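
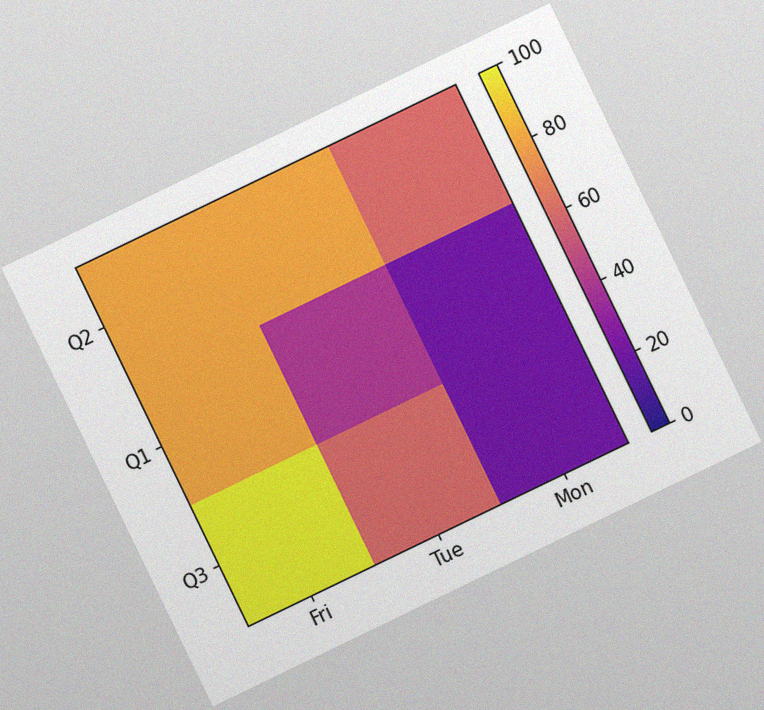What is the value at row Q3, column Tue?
The chart is tilted about 26° counter-clockwise, with some photo noise. Matching cell (Q3, Tue) against the colorbar gives 60.

60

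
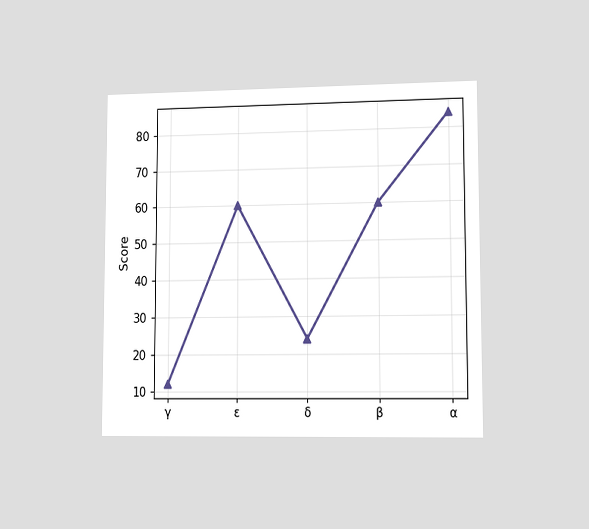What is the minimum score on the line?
12

The chart is viewed at a slight angle. The lowest point is at γ, and reading across to the y-axis gives 12.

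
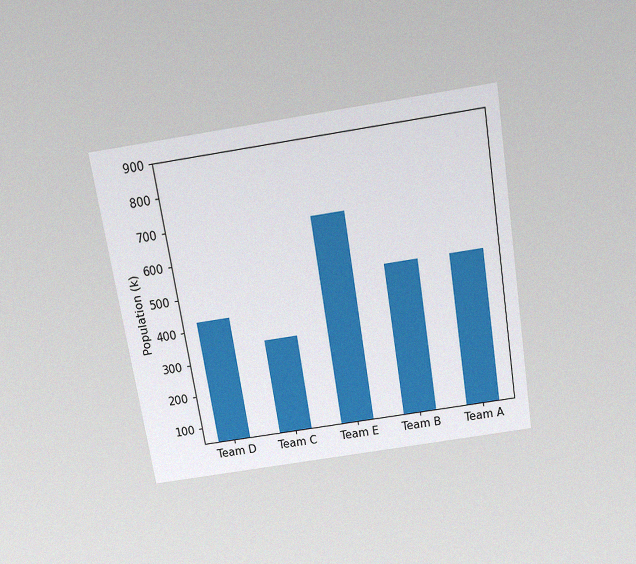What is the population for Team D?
425k

The chart is tilted about 9° counter-clockwise and viewed slightly from above, with some photo noise. Reading along the chart's y-axis, the Team D bar reaches 425k.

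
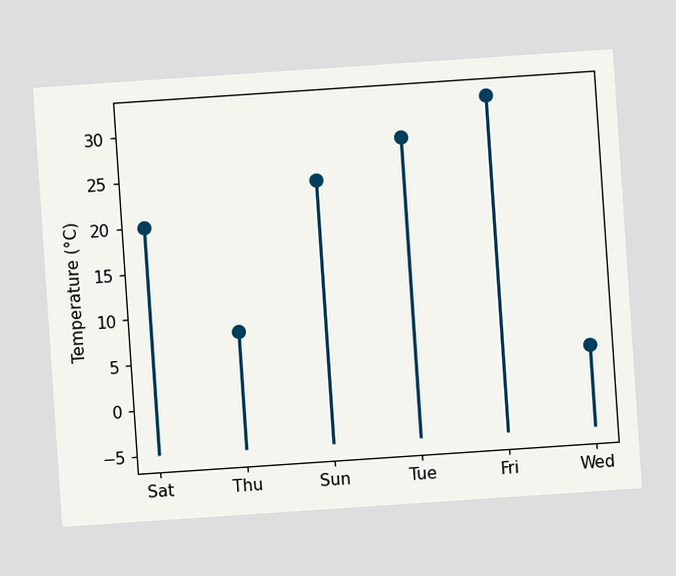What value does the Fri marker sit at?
The chart is tilted about 4° counter-clockwise. The Fri marker sits at 32°C.

32°C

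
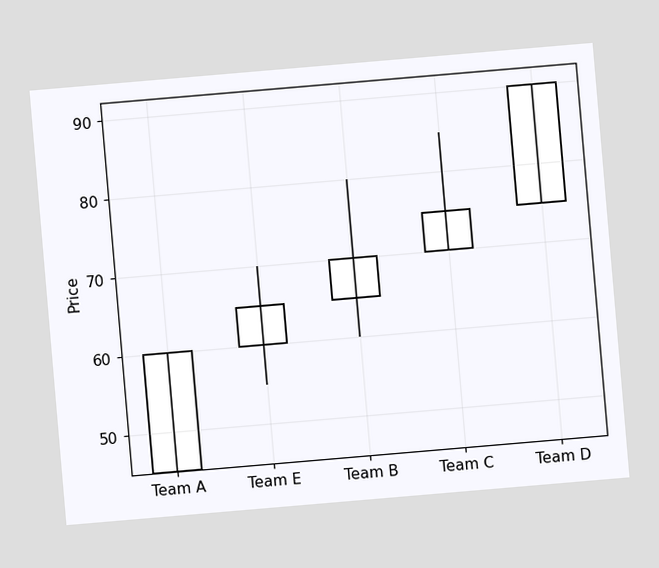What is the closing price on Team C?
75

The chart is tilted about 5° counter-clockwise. The Team C candle closes at 75.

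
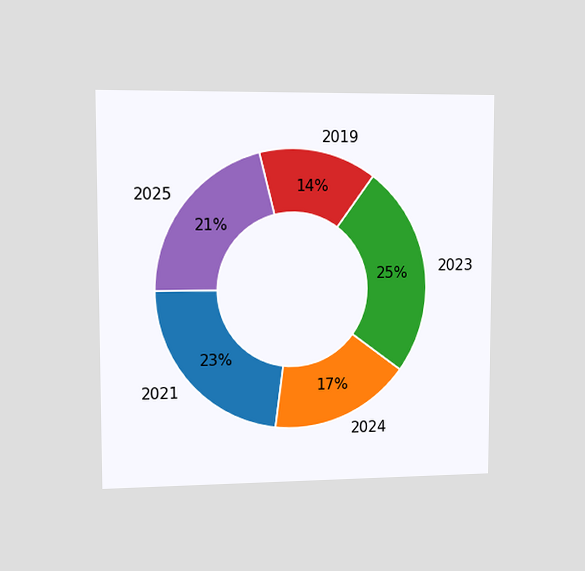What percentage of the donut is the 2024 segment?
The chart is viewed slightly from the left. The 2024 segment takes up 17% of the ring.

17%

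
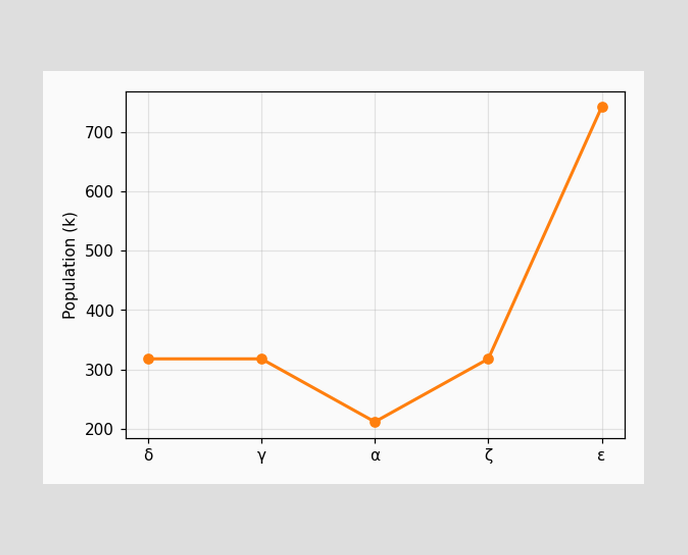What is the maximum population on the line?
742k

The highest point is at ε, and reading across to the y-axis gives 742k.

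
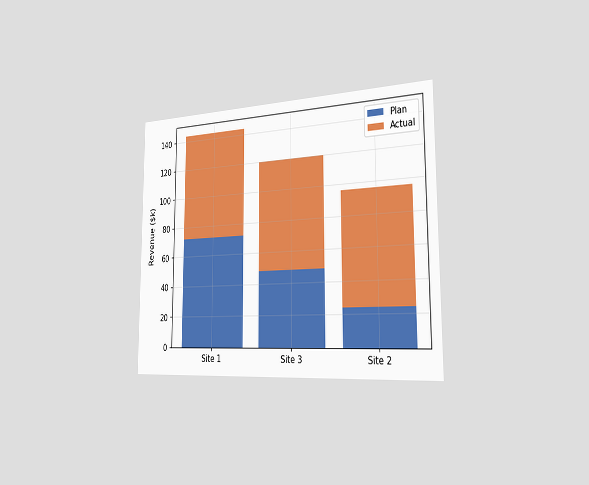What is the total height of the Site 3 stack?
$120k

The chart is viewed slightly from the right. The Site 3 stack's top reaches $120k on the y-axis.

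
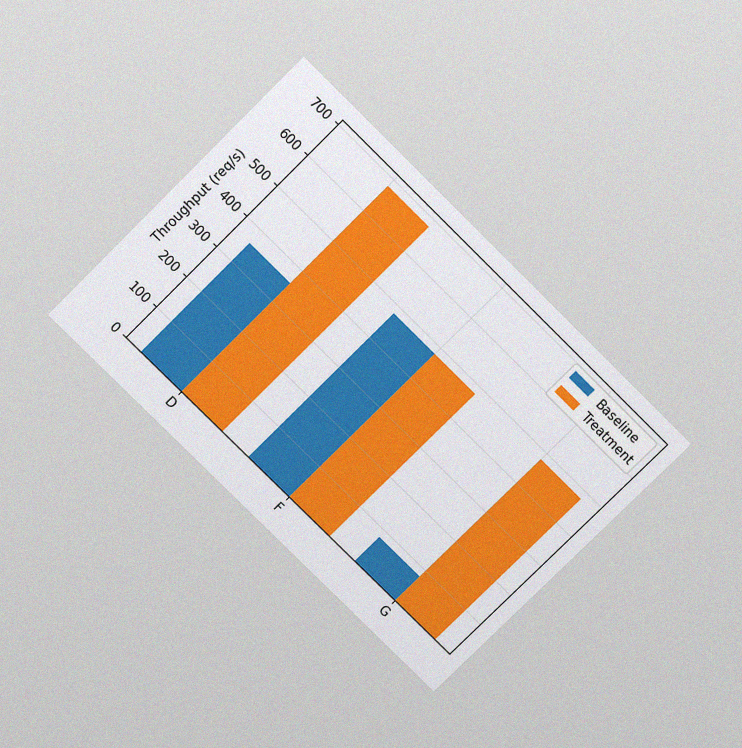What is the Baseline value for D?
360req/s

The chart is tilted about 45° clockwise and viewed slightly from above, with some photo noise. The Baseline bar at D reaches 360req/s on the y-axis.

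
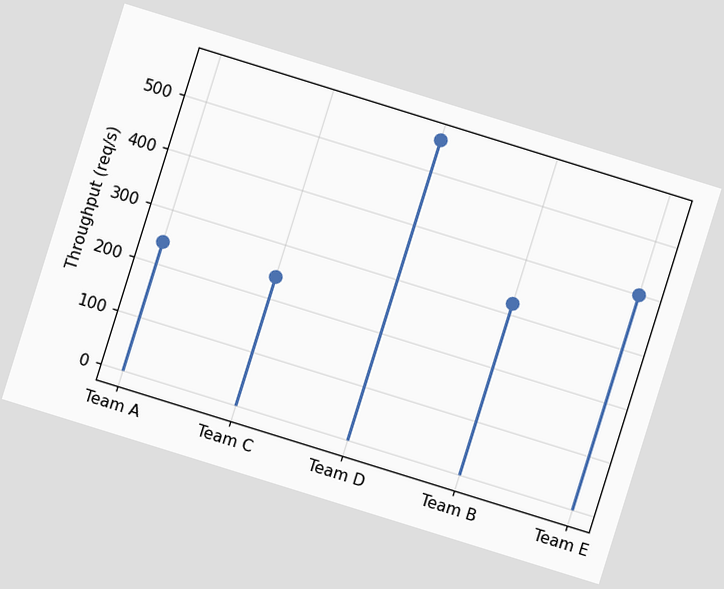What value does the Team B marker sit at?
The chart is tilted about 17° clockwise. The Team B marker sits at 320req/s.

320req/s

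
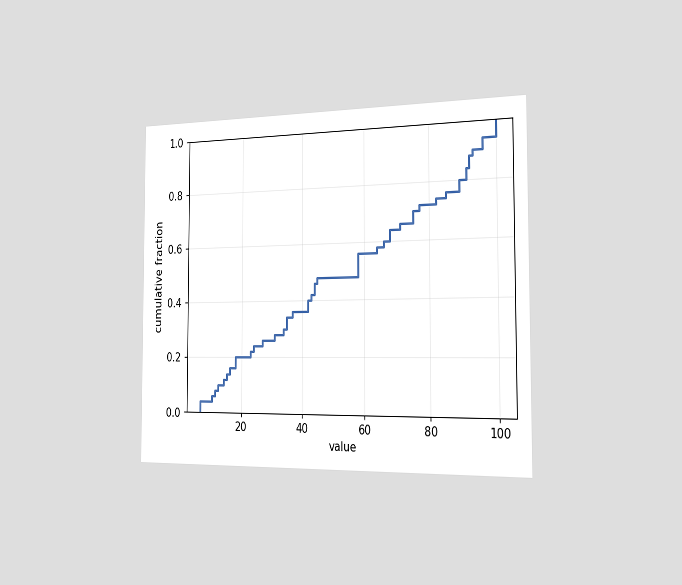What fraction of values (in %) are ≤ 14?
12%

The chart is viewed slightly from the right. At x=14 the ECDF step is at 12%.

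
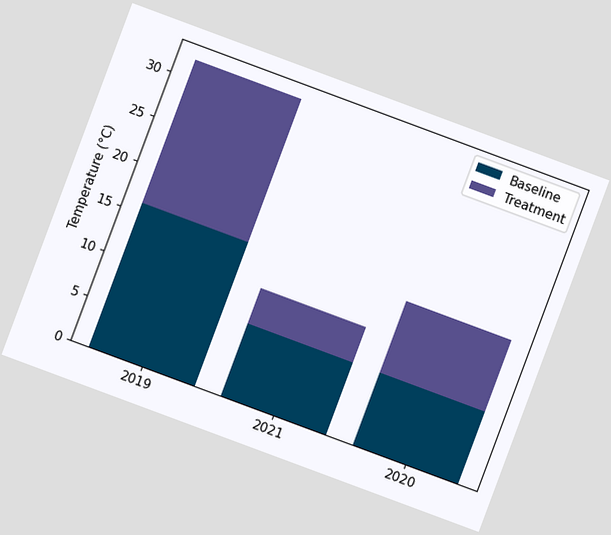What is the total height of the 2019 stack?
32°C

The chart is tilted about 20° clockwise. The 2019 stack's top reaches 32°C on the y-axis.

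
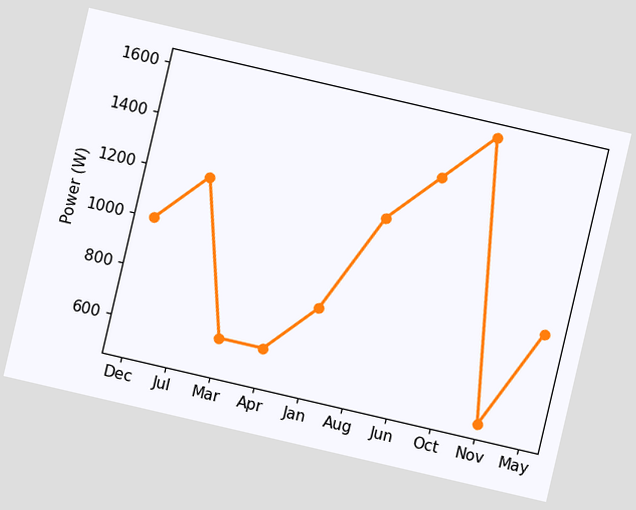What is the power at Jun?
1400W

The chart is tilted about 13° clockwise. At Jun, the line is at 1400W.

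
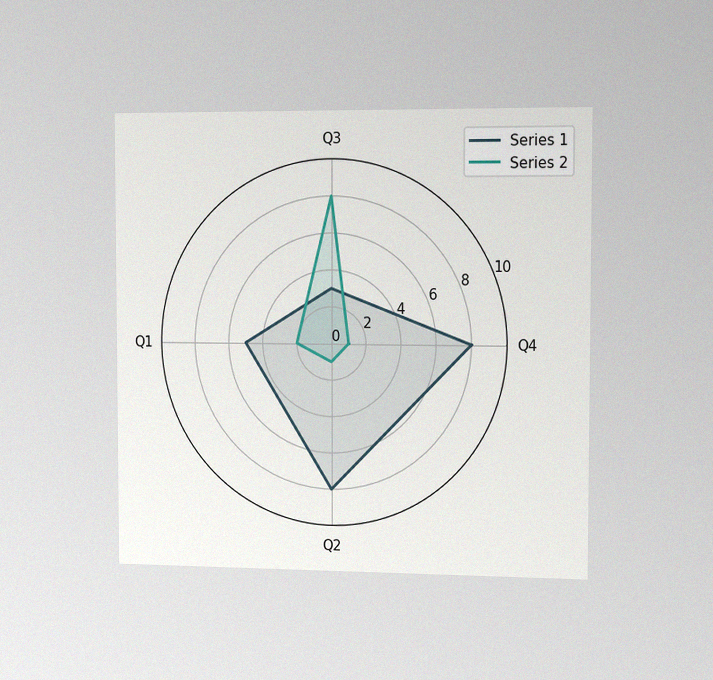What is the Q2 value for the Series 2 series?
1

The chart is viewed slightly from the right, with some photo noise. On the Q2 axis, Series 2 reaches 1.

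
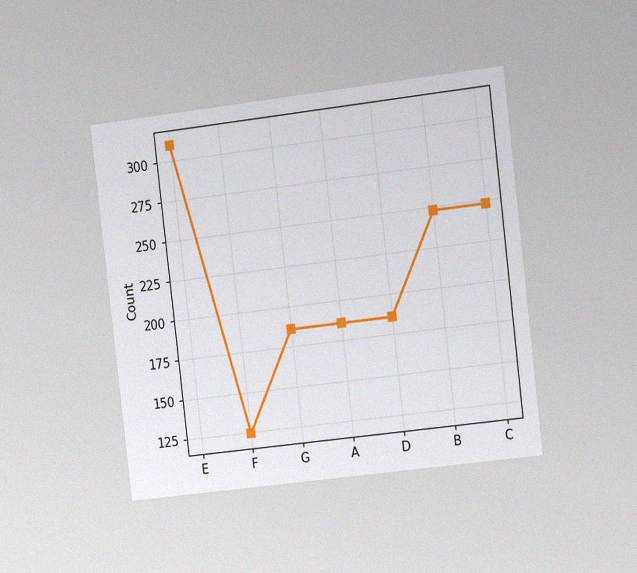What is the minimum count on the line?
The chart is tilted about 7° counter-clockwise and viewed slightly from the right, with some photo noise. The lowest point is at F, and reading across to the y-axis gives 124.

124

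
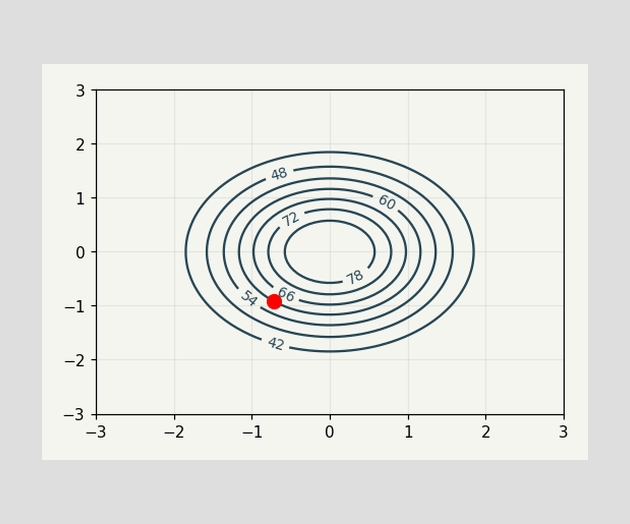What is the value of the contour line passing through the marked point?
60

The marked point sits on the contour labelled 60.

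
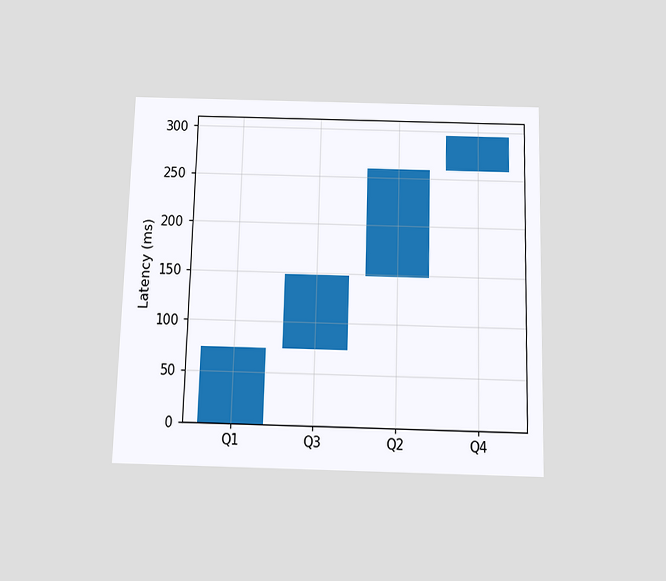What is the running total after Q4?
The chart is viewed slightly from below. After Q4 the running total reaches 296ms.

296ms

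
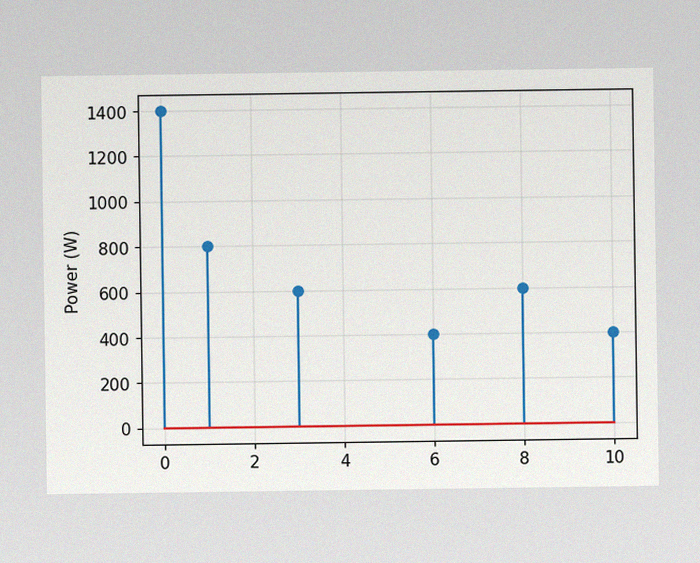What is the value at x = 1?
The image has some photo noise and uneven lighting. The stem at x=1 reaches 800W.

800W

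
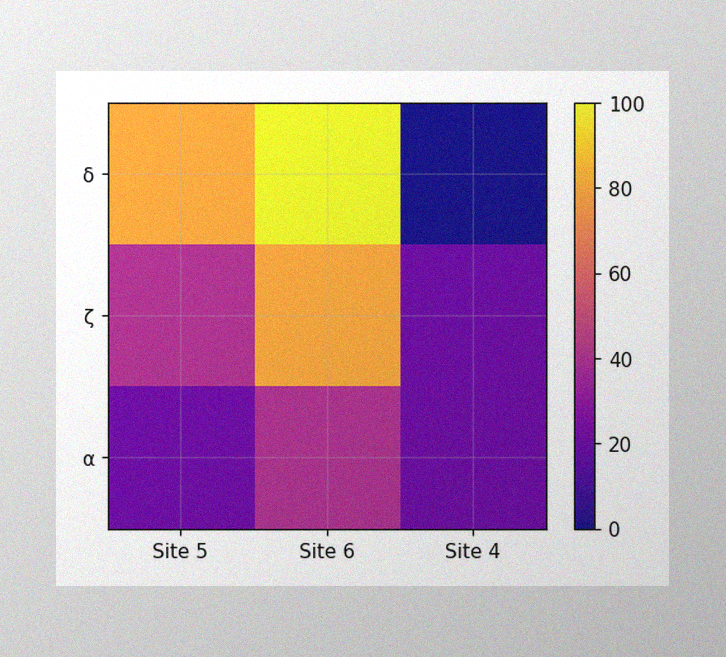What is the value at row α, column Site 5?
The image has some photo noise and uneven lighting. Matching cell (α, Site 5) against the colorbar gives 20.

20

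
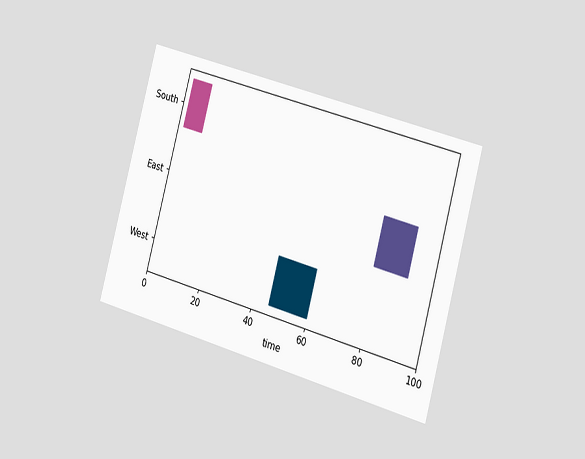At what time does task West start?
46

The chart is tilted about 15° clockwise and viewed slightly from the right. The West bar begins at t=46.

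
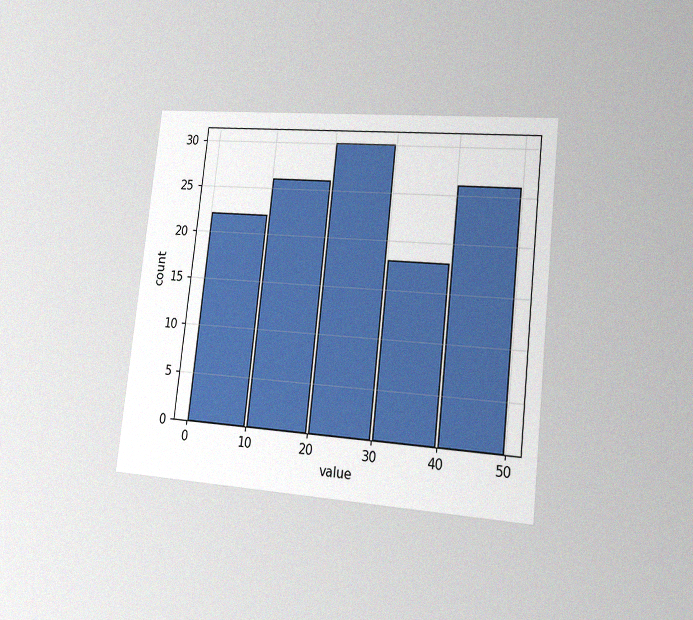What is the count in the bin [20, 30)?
30

The chart is tilted about 6° clockwise and viewed slightly from the right, with some photo noise. The [20, 30) bin has height 30.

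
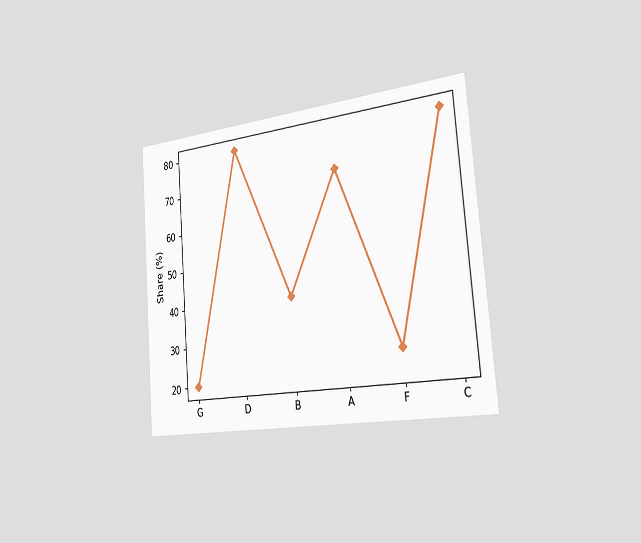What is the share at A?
70%

The chart is tilted about 5° counter-clockwise and viewed slightly from the right. At A, the line is at 70%.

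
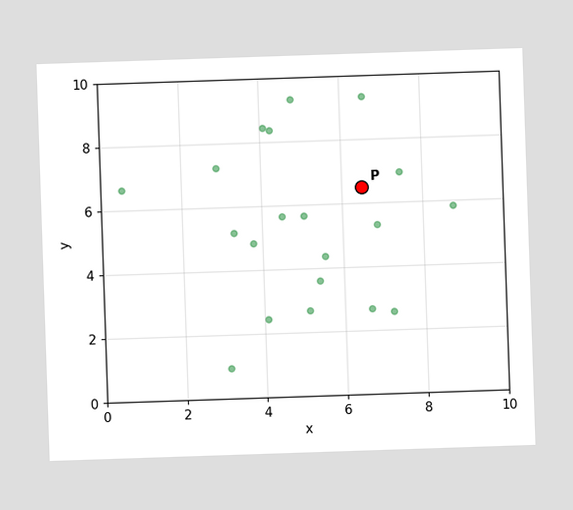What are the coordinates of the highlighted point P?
(6.5, 6.5)

Following the gridlines from P to each axis, P sits at (6.5, 6.5).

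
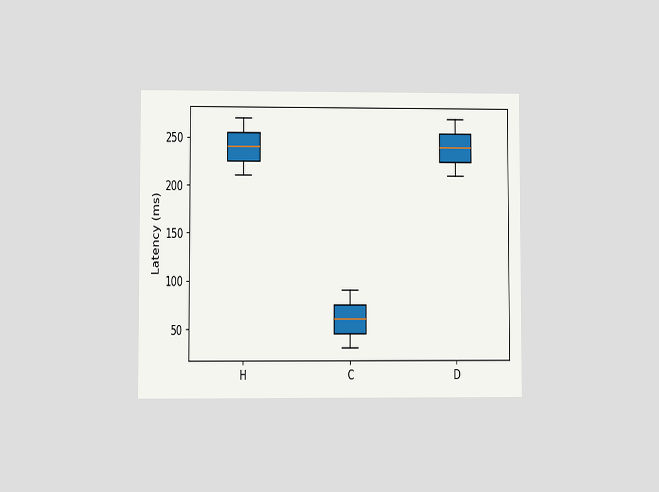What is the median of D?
240ms

The chart is viewed at a slight angle. The median line in the D box sits at 240ms.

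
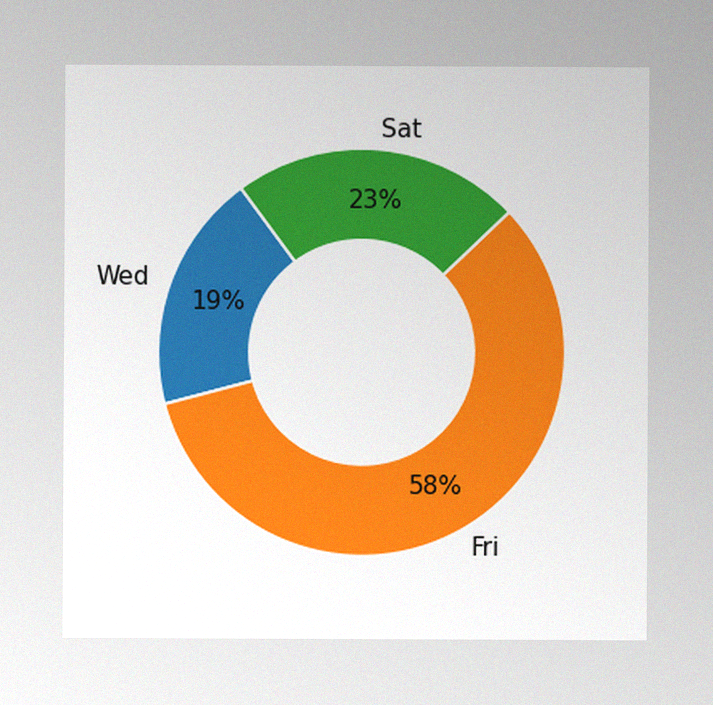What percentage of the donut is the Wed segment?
The image has some photo noise and uneven lighting. The Wed segment takes up 19% of the ring.

19%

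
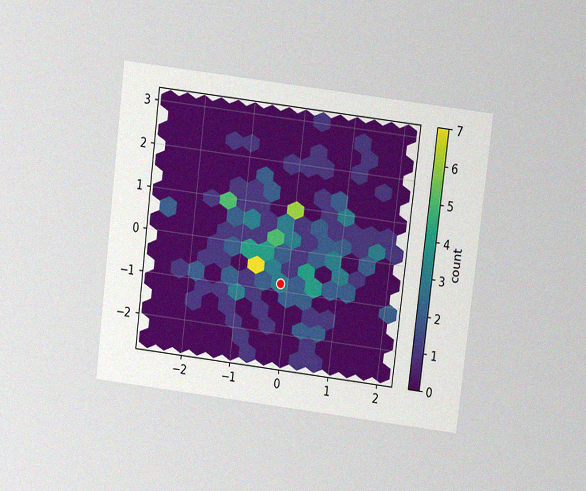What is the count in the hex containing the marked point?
3

The chart is tilted about 7° clockwise and viewed slightly from above, with some photo noise. The marked hex reads 3 on the colorbar.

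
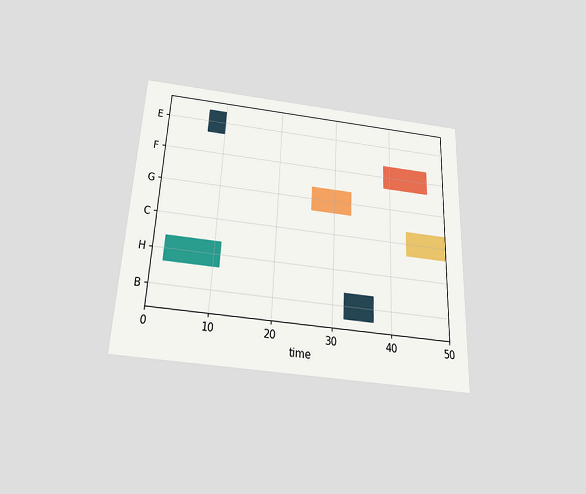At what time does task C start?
The chart is tilted about 3° clockwise and viewed slightly from below. The C bar begins at t=43.

43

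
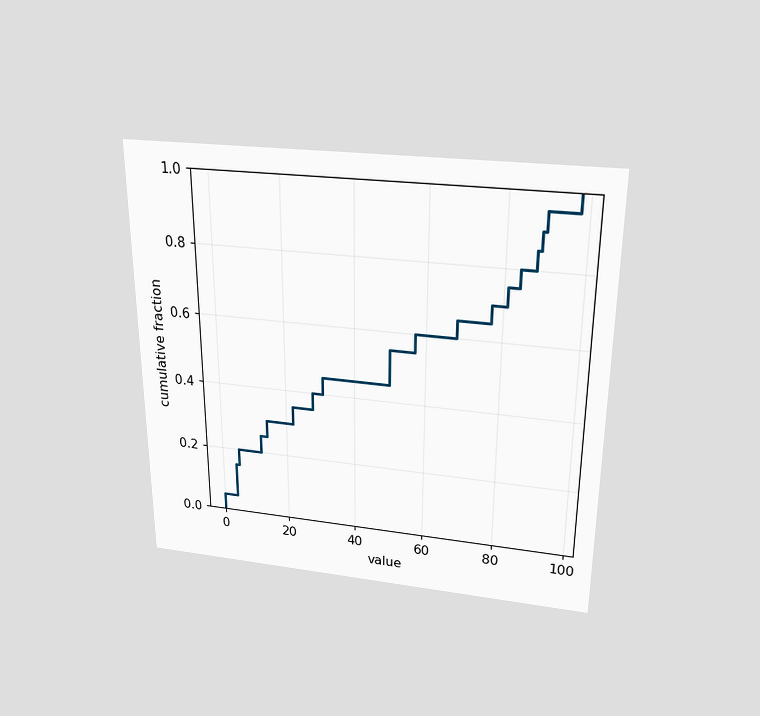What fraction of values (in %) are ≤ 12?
The chart is viewed slightly from above. At x=12 the ECDF step is at 25%.

25%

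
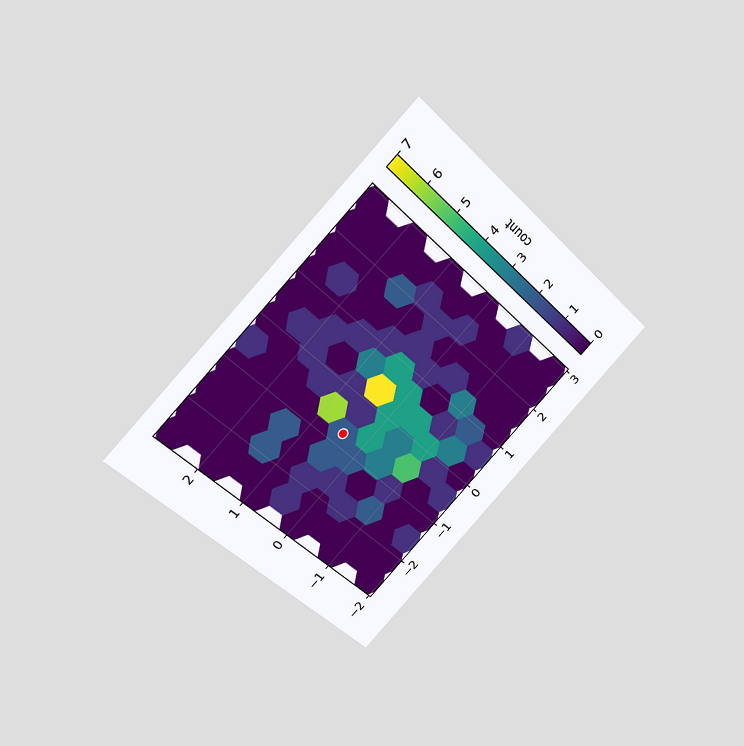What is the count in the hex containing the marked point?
2

The chart is tilted about 45° counter-clockwise and viewed at a slight angle. The marked hex reads 2 on the colorbar.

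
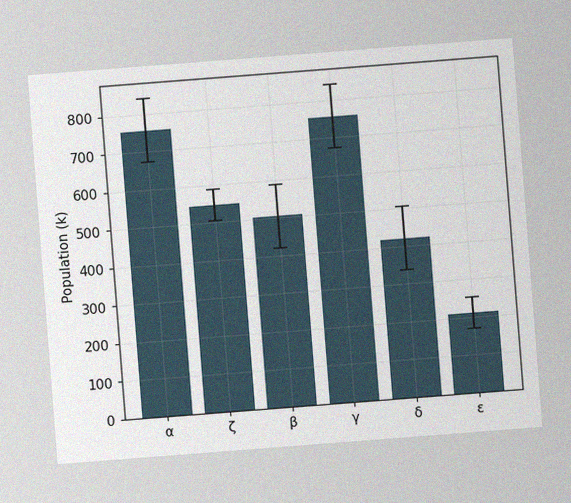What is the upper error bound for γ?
The chart is tilted about 4° counter-clockwise, with some photo noise. The γ bar's upper whisker reaches 840k.

840k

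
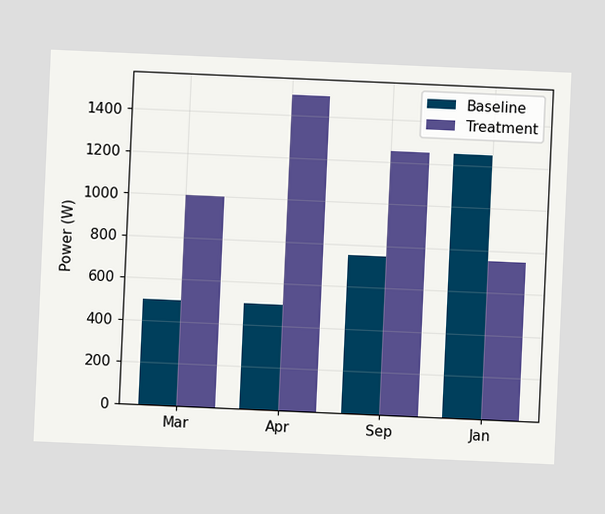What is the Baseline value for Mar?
500W

The chart is tilted about 3° clockwise. The Baseline bar at Mar reaches 500W on the y-axis.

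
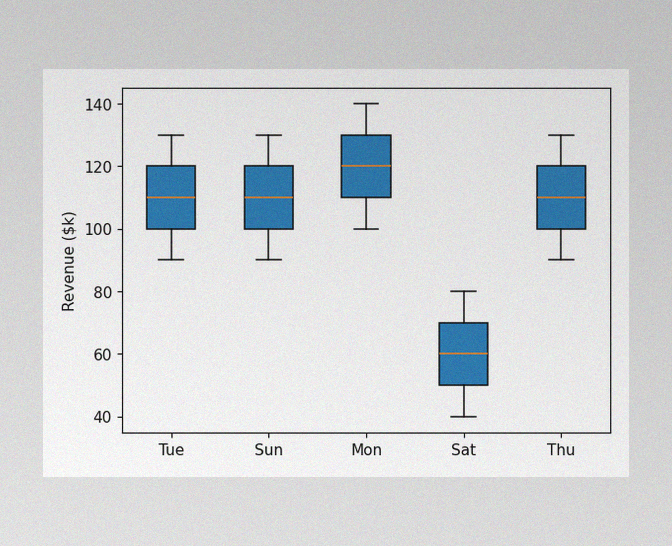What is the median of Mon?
The image has some photo noise and uneven lighting. The median line in the Mon box sits at $120k.

$120k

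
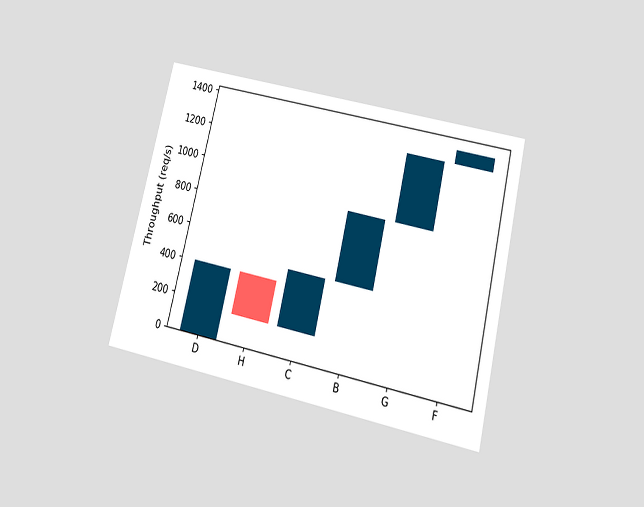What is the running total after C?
480req/s

The chart is tilted about 13° clockwise and viewed slightly from below. After C the running total reaches 480req/s.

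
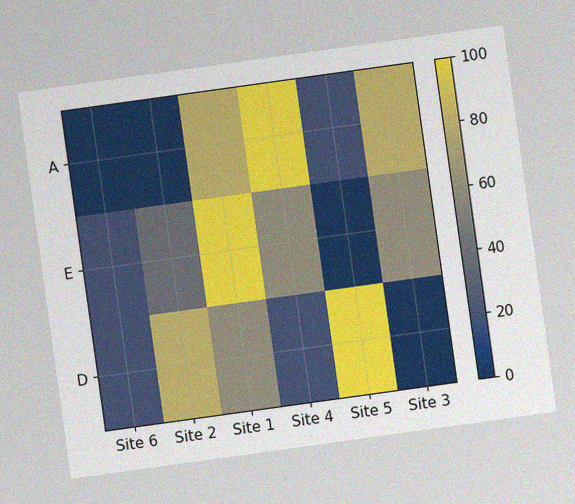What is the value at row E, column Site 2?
40

The chart is tilted about 8° counter-clockwise, with some photo noise. Matching cell (E, Site 2) against the colorbar gives 40.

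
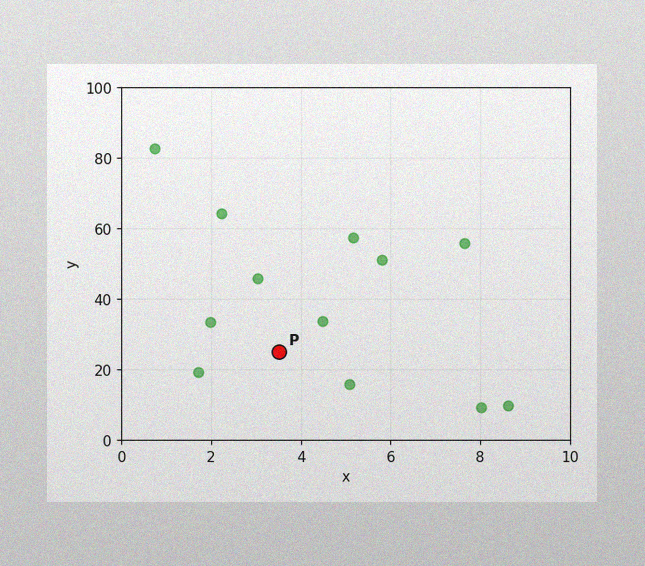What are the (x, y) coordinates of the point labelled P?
The image has some photo noise and uneven lighting. Following the gridlines from P to each axis, P sits at (3.5, 25).

(3.5, 25)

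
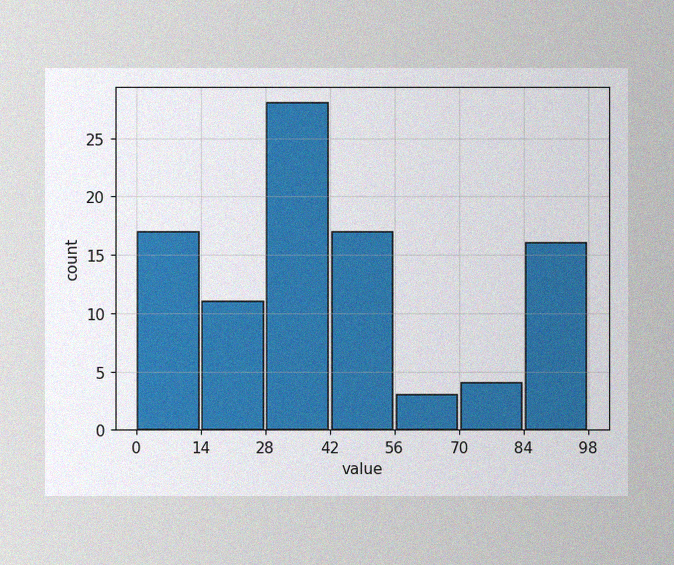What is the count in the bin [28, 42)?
The image has some photo noise and uneven lighting. The [28, 42) bin has height 28.

28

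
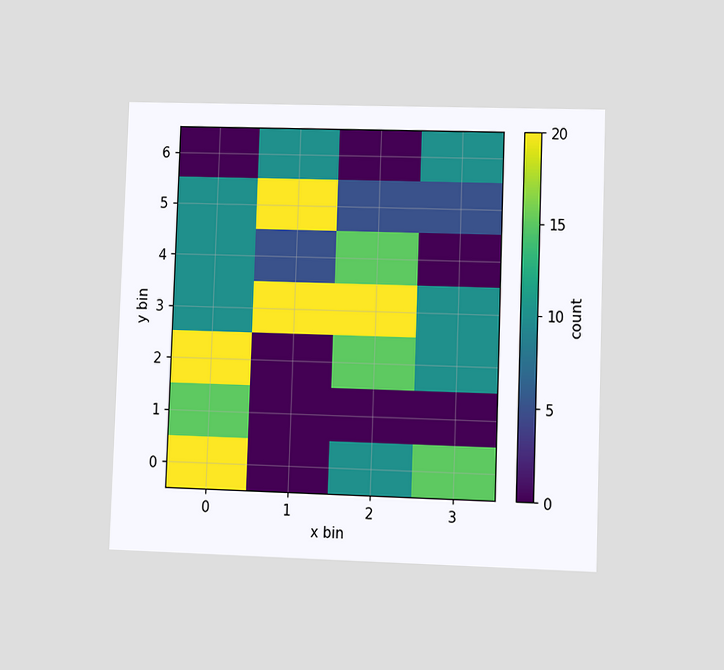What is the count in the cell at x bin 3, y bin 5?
The chart is viewed at a slight angle. Matching the cell (3, 5) against the colorbar gives 5.

5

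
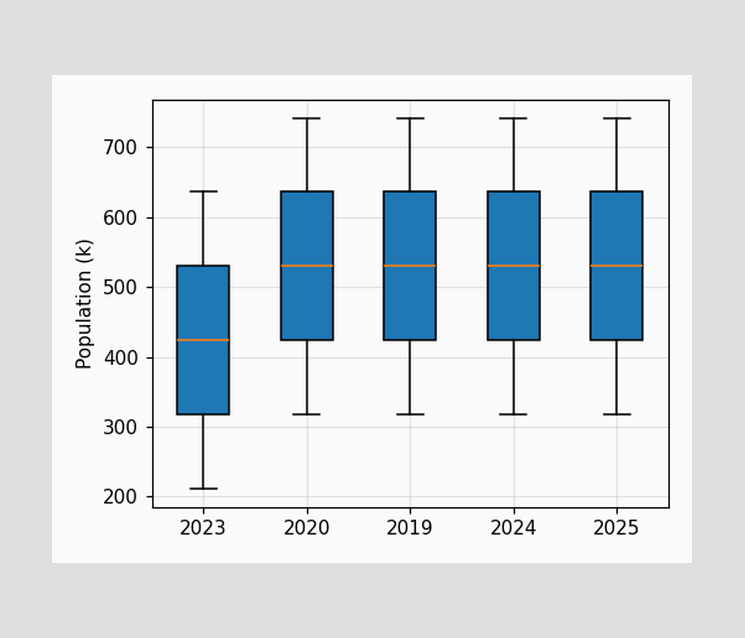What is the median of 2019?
530k

The median line in the 2019 box sits at 530k.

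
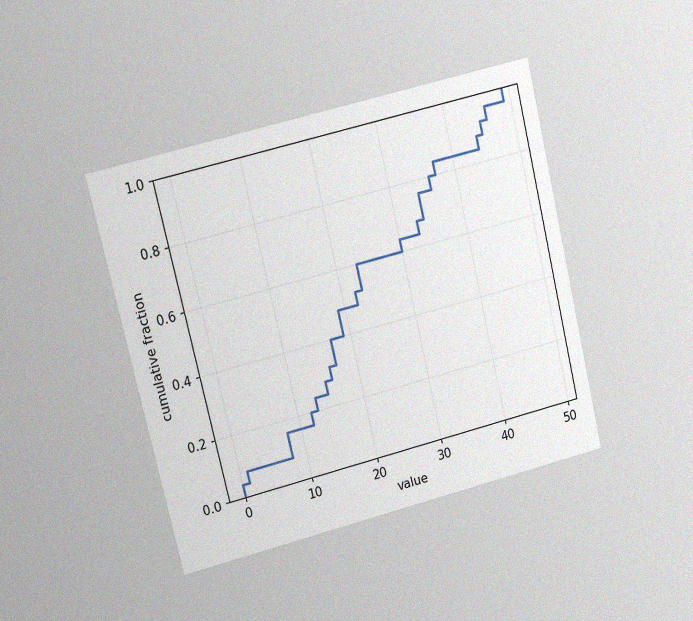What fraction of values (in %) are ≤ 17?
40%

The chart is tilted about 14° counter-clockwise and viewed at a slight angle, with some photo noise. At x=17 the ECDF step is at 40%.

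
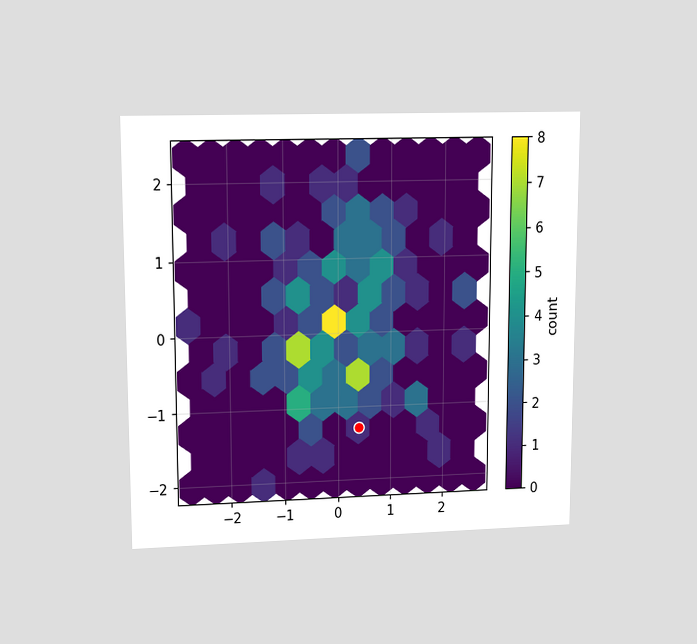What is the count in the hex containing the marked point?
The chart is viewed at a slight angle. The marked hex reads 1 on the colorbar.

1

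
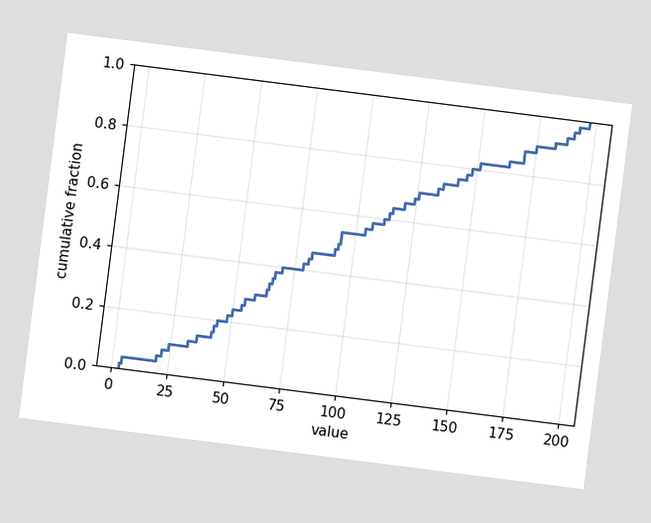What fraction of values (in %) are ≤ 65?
The chart is tilted about 7° clockwise. At x=65 the ECDF step is at 34%.

34%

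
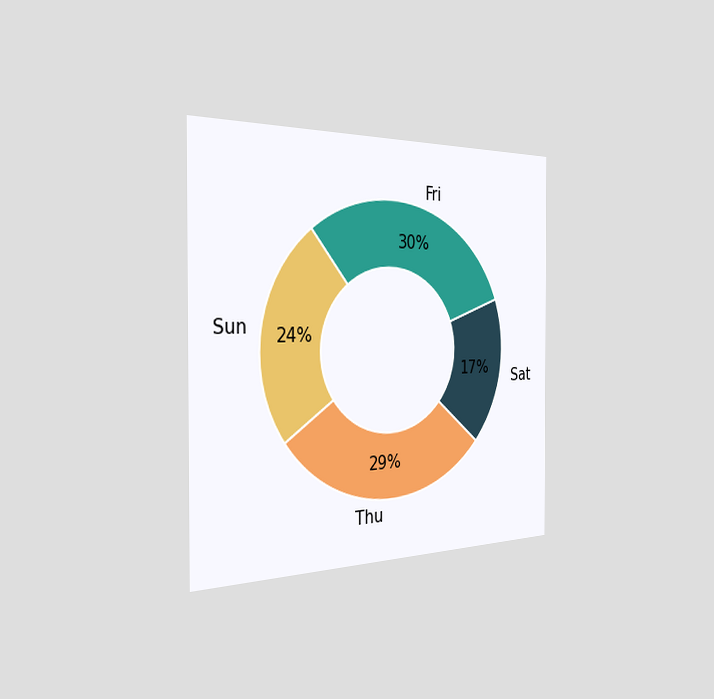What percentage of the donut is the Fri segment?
30%

The chart is viewed slightly from the left. The Fri segment takes up 30% of the ring.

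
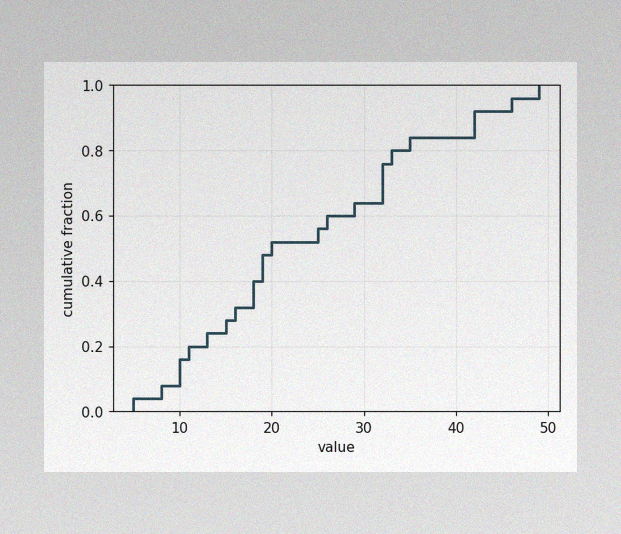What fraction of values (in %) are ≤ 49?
The image has some photo noise and uneven lighting. At x=49 the ECDF step is at 100%.

100%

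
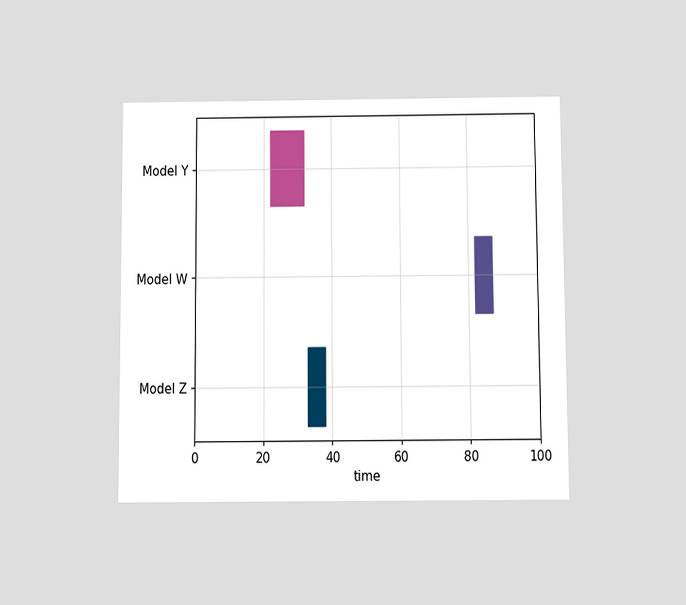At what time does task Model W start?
The chart is viewed slightly from below. The Model W bar begins at t=82.

82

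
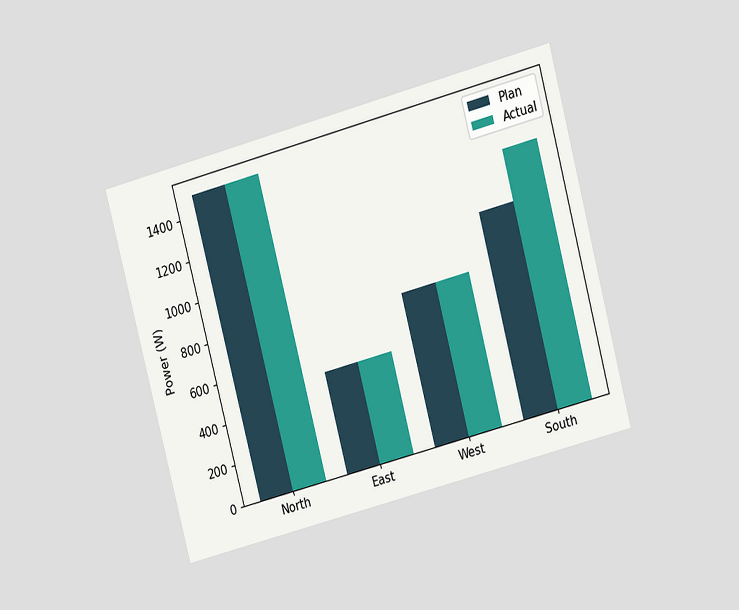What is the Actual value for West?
750W

The chart is tilted about 15° counter-clockwise and viewed at a slight angle. The Actual bar at West reaches 750W on the y-axis.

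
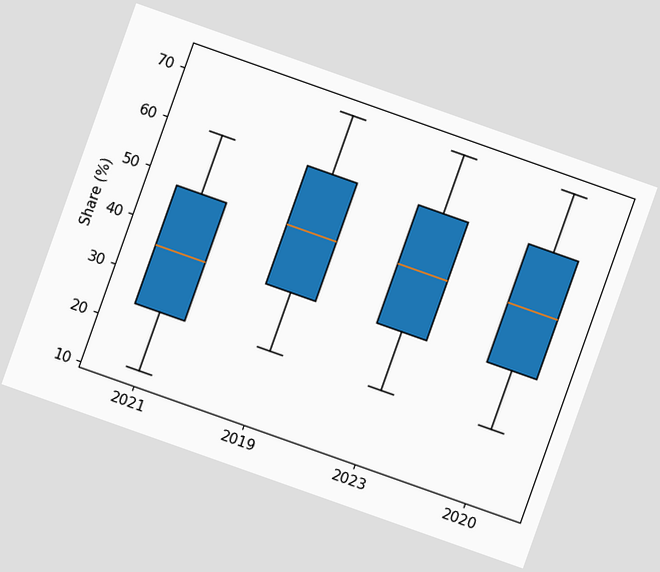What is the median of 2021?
The chart is tilted about 19° clockwise. The median line in the 2021 box sits at 36%.

36%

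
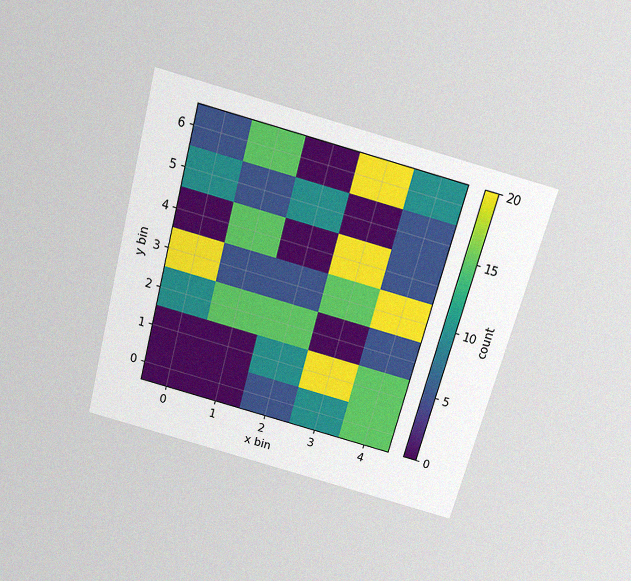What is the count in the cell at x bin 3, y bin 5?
0

The chart is tilted about 15° clockwise and viewed slightly from above, with some photo noise. Matching the cell (3, 5) against the colorbar gives 0.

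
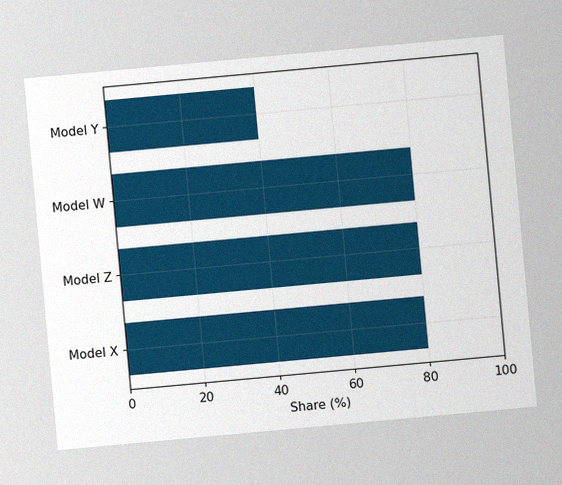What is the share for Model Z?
80%

The chart is tilted about 5° counter-clockwise, with some photo noise. Reading along the chart's x-axis, the Model Z bar reaches 80%.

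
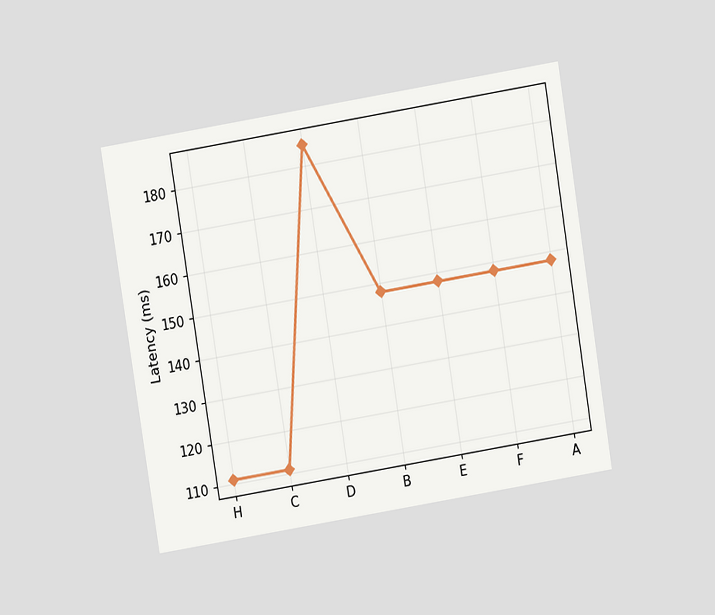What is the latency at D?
185ms

The chart is tilted about 9° counter-clockwise and viewed at a slight angle. At D, the line is at 185ms.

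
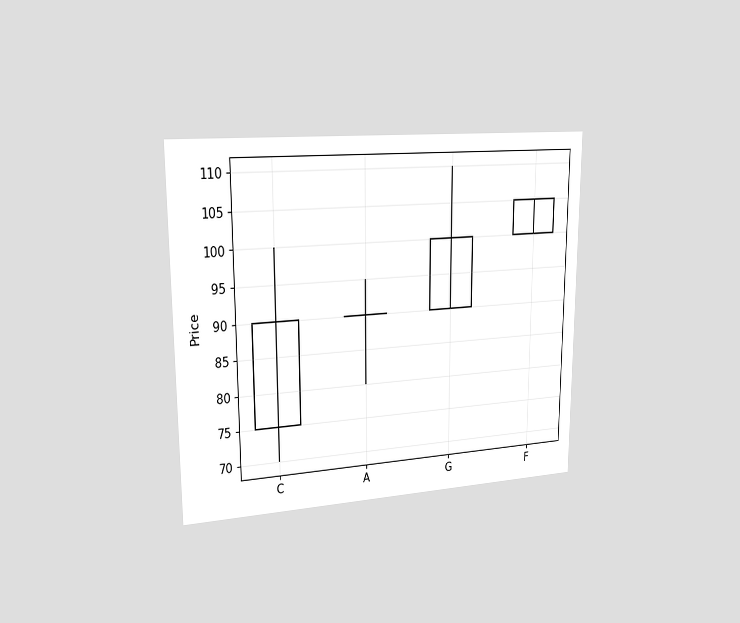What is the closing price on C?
The chart is viewed slightly from the left. The C candle closes at 90.

90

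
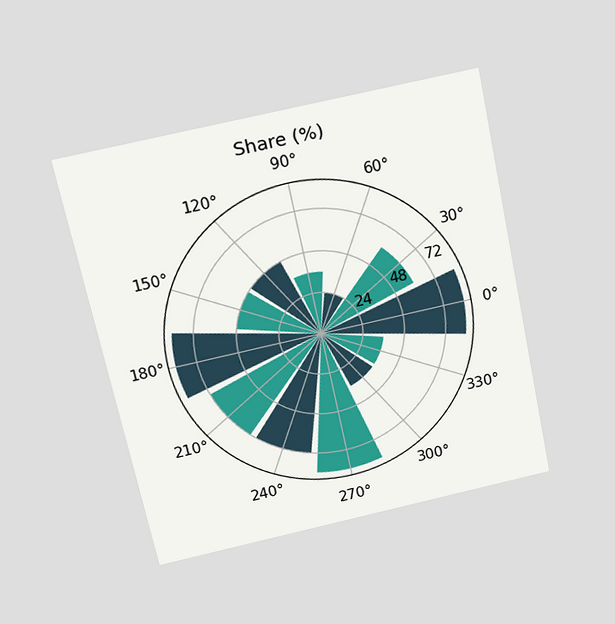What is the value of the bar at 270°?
The chart is tilted about 12° counter-clockwise and viewed slightly from above. The bar at 270° reaches 84% on the radial axis.

84%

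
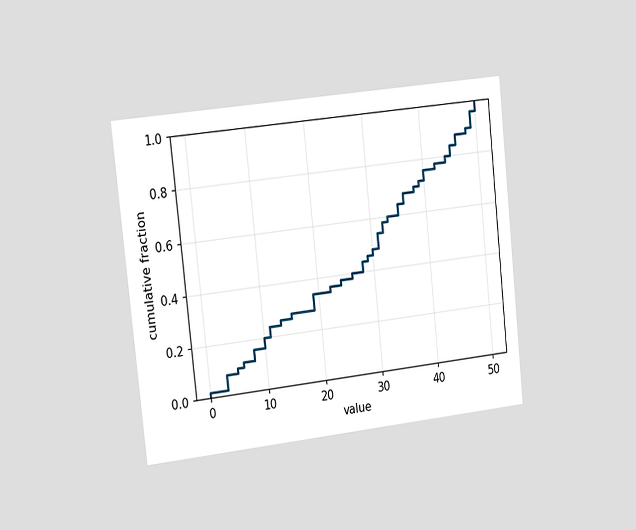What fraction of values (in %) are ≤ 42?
The chart is tilted about 6° counter-clockwise and viewed slightly from the left. At x=42 the ECDF step is at 78%.

78%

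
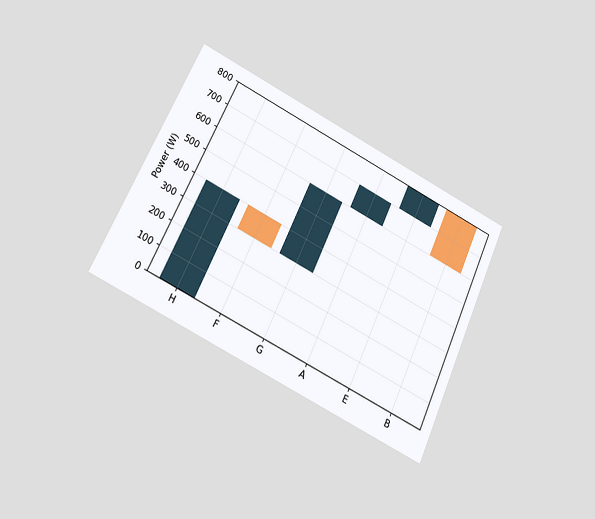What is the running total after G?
The chart is tilted about 25° clockwise and viewed at a slight angle. After G the running total reaches 600W.

600W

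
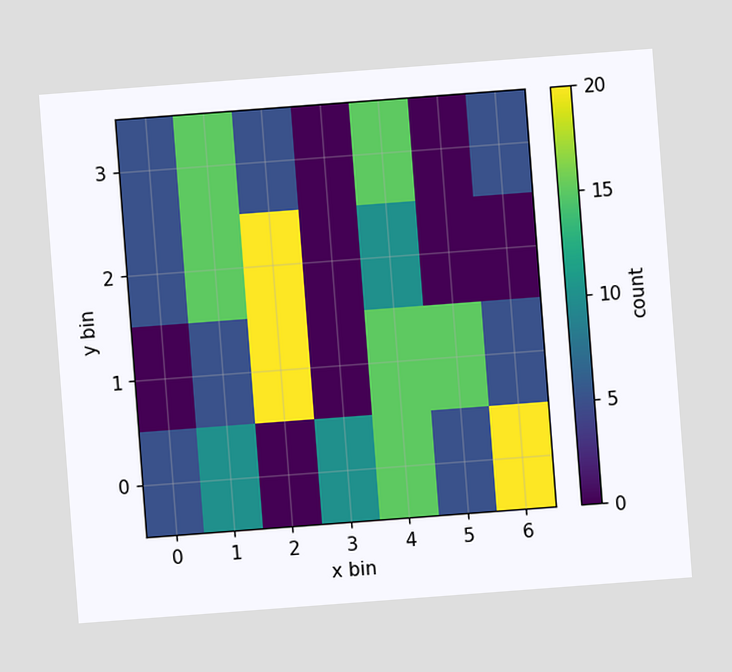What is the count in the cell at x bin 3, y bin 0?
The chart is tilted about 4° counter-clockwise. Matching the cell (3, 0) against the colorbar gives 10.

10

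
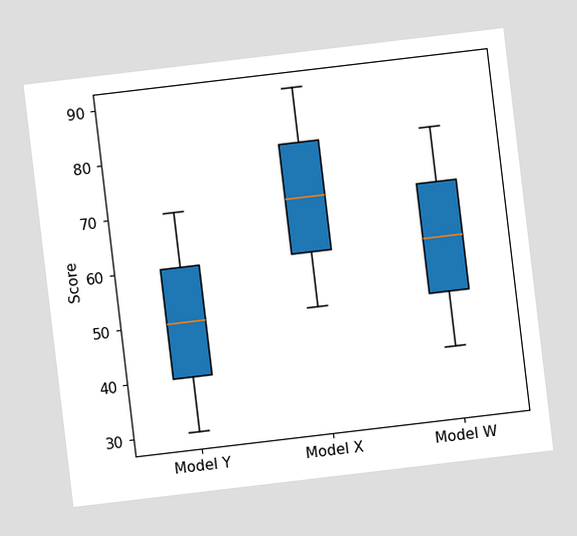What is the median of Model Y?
50

The chart is tilted about 7° counter-clockwise. The median line in the Model Y box sits at 50.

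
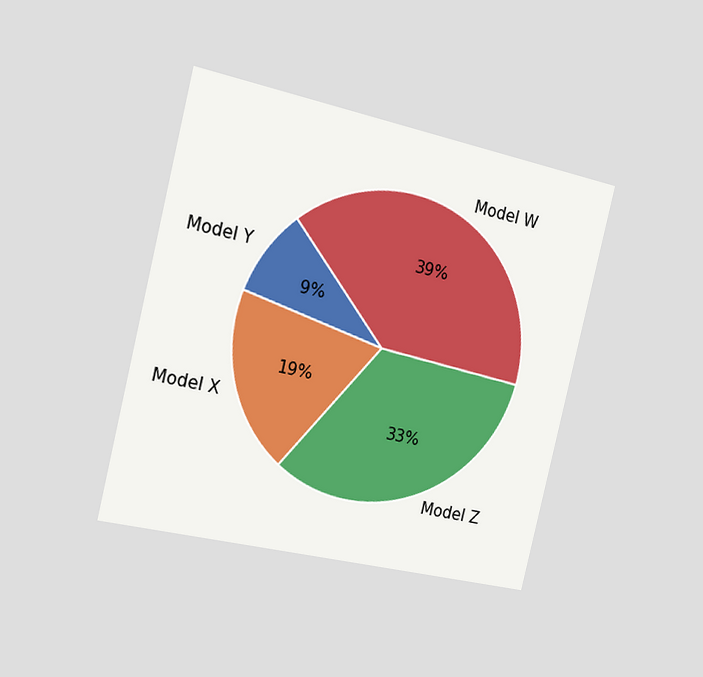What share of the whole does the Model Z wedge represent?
33%

The chart is tilted about 14° clockwise and viewed slightly from the left. The Model Z slice takes up 33% of the pie.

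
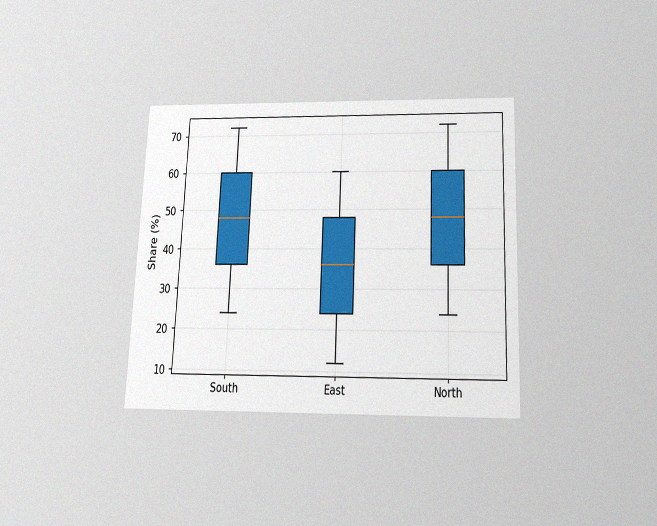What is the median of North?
The chart is tilted about 2° clockwise and viewed slightly from below, with some photo noise. The median line in the North box sits at 48%.

48%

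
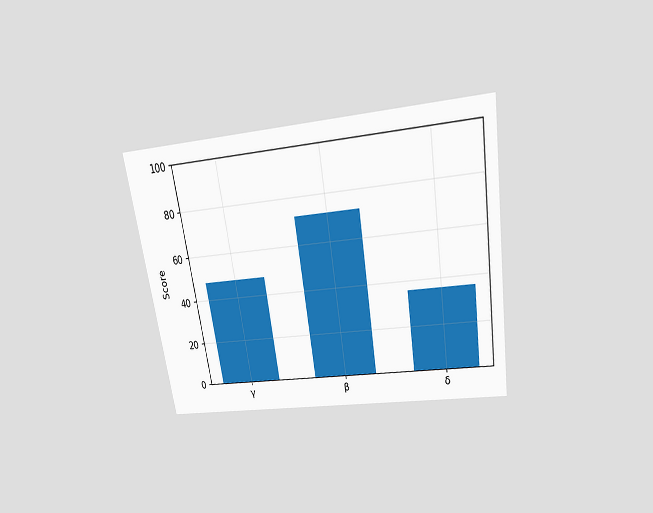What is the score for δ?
36

The chart is tilted about 9° counter-clockwise and viewed slightly from above. Reading along the chart's y-axis, the δ bar reaches 36.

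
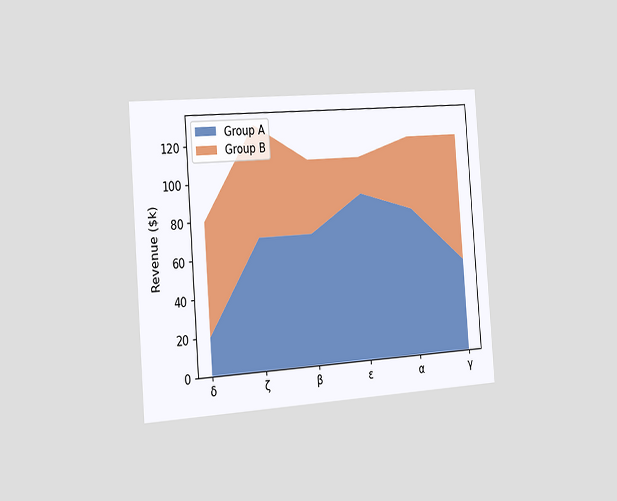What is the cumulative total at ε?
The chart is tilted about 4° counter-clockwise and viewed slightly from the left. The stacked total at ε reaches $110k.

$110k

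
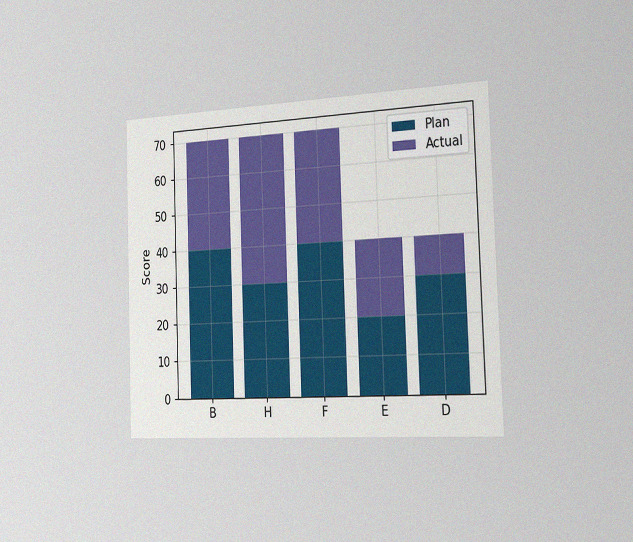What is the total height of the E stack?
40

The chart is viewed slightly from the right, with some photo noise. The E stack's top reaches 40 on the y-axis.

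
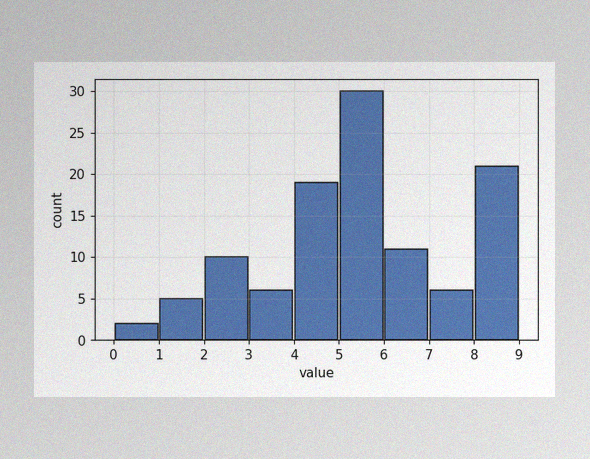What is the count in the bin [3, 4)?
6

The image has some photo noise and uneven lighting. The [3, 4) bin has height 6.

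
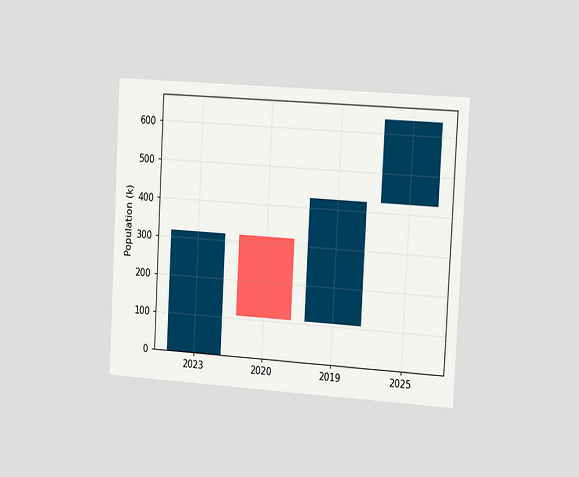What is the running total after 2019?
424k

The chart is tilted about 3° clockwise and viewed slightly from the right. After 2019 the running total reaches 424k.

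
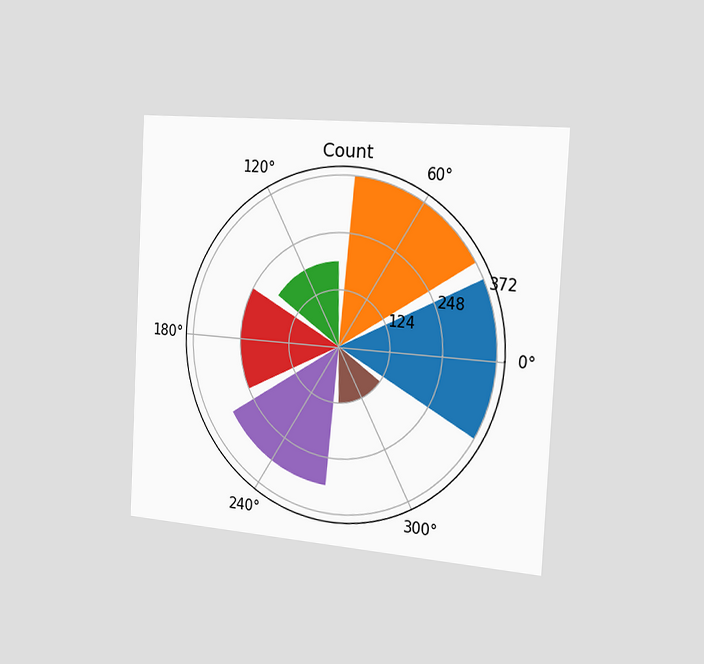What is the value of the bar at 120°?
The chart is tilted about 3° clockwise and viewed slightly from the right. The bar at 120° reaches 186 on the radial axis.

186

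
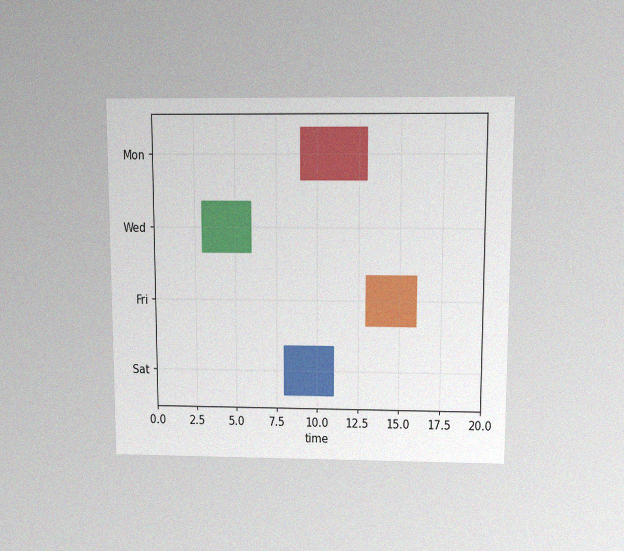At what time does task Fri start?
13

The chart is viewed slightly from above, with some photo noise. The Fri bar begins at t=13.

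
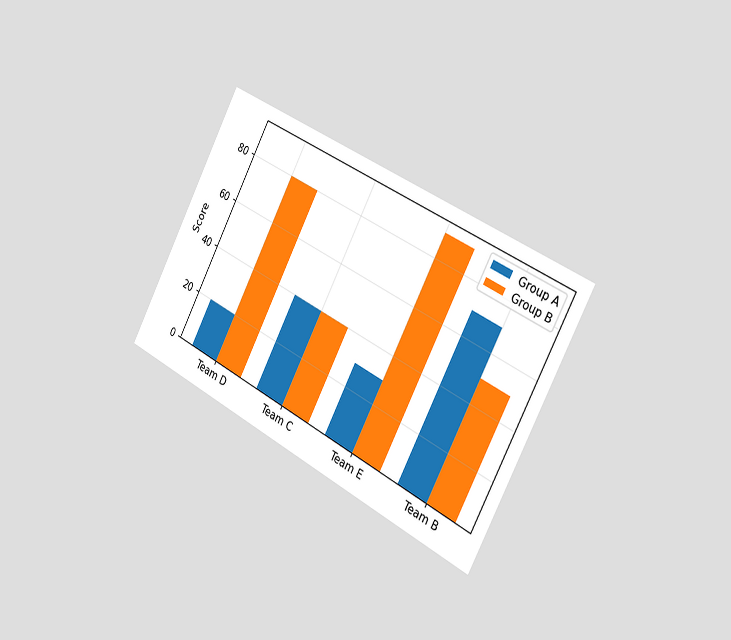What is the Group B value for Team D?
The chart is tilted about 28° clockwise and viewed slightly from the right. The Group B bar at Team D reaches 80 on the y-axis.

80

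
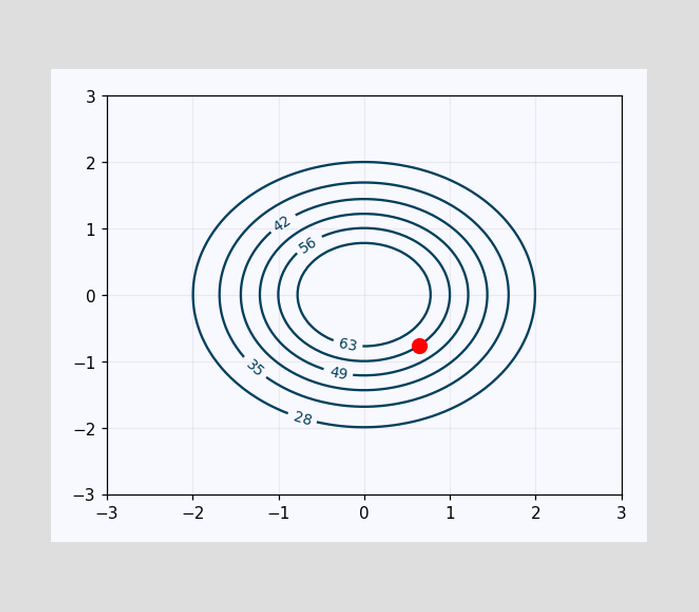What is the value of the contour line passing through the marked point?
56

The marked point sits on the contour labelled 56.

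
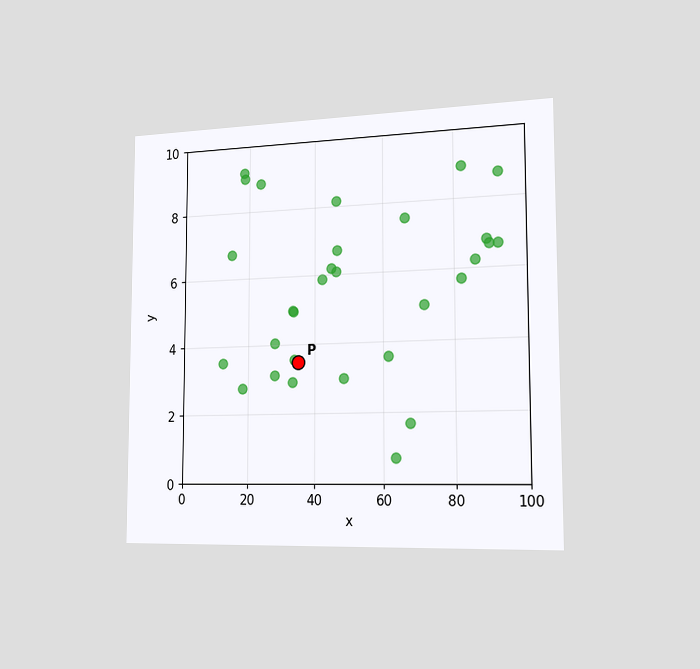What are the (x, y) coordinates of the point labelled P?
(35, 3.5)

The chart is viewed slightly from the right. Following the gridlines from P to each axis, P sits at (35, 3.5).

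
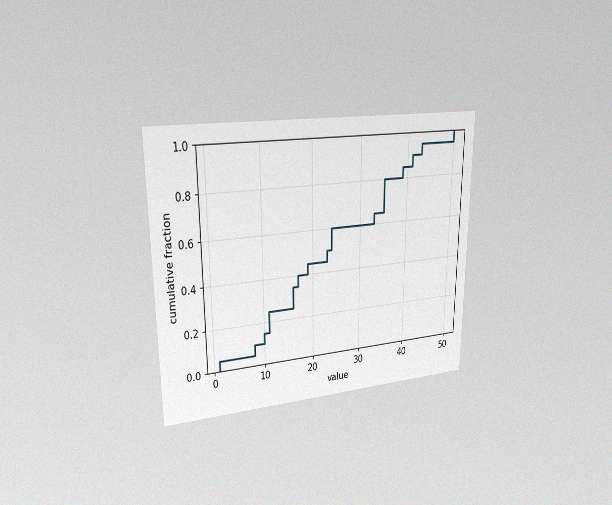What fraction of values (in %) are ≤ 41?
90%

The chart is viewed at a slight angle, with some photo noise. At x=41 the ECDF step is at 90%.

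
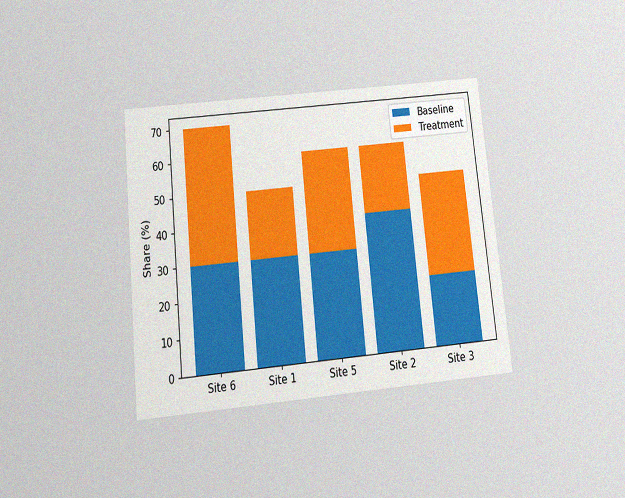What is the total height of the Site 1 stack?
The chart is tilted about 6° counter-clockwise and viewed slightly from below, with some photo noise. The Site 1 stack's top reaches 50% on the y-axis.

50%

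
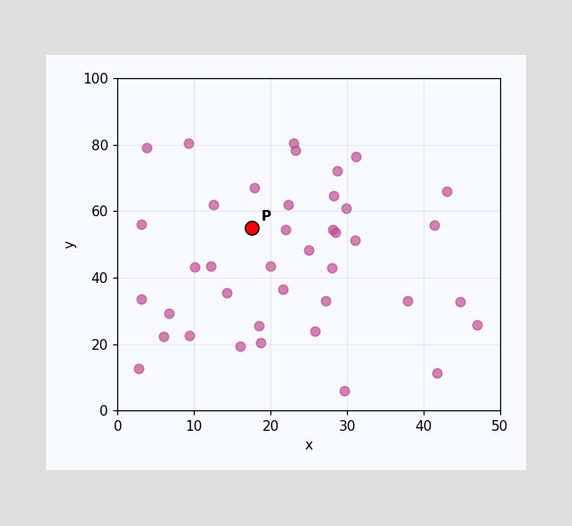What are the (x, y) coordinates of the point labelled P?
Following the gridlines from P to each axis, P sits at (17.5, 55).

(17.5, 55)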